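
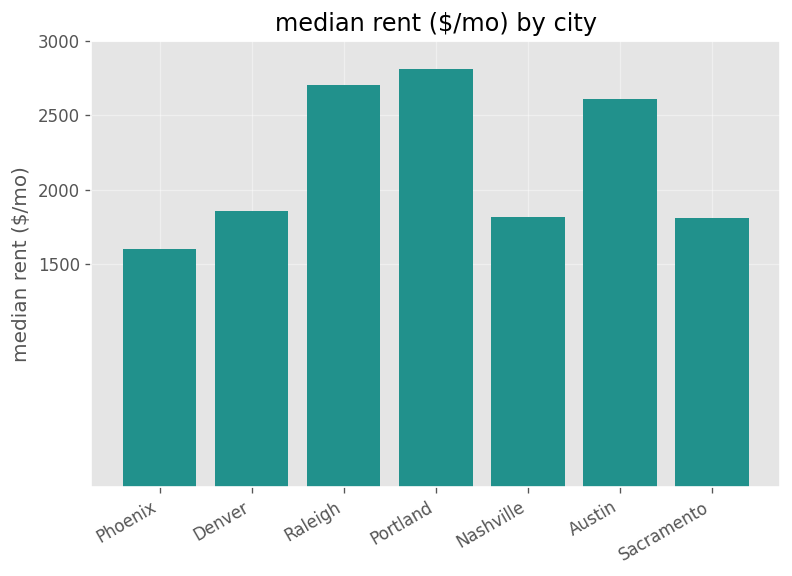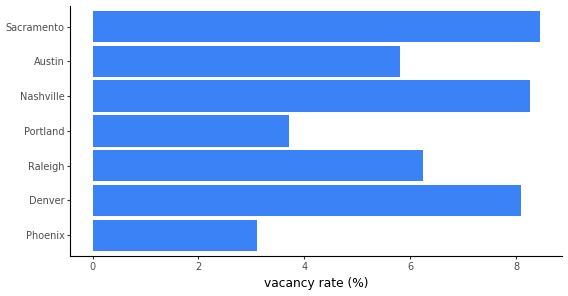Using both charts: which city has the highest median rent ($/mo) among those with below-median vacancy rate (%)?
Chart 2 median vacancy rate (%) ≈ 6; below-median cities: Phoenix, Portland, Austin. Among those, Portland has the highest median rent ($/mo) (≈ 3000).

Portland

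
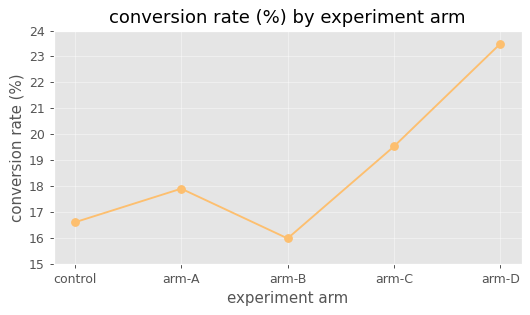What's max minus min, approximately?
≈ 7

Max arm-D ≈ 23, min arm-B ≈ 16; range ≈ 7.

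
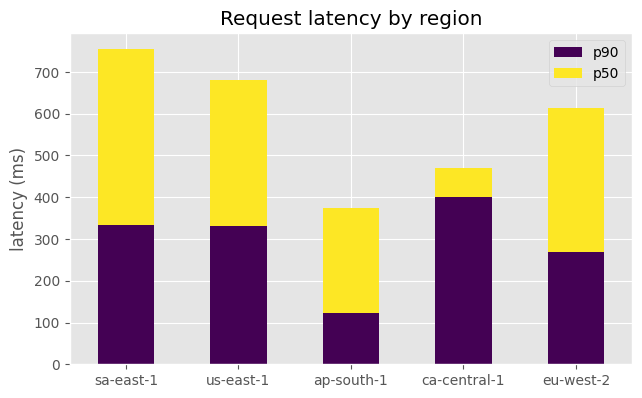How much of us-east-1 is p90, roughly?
p90 top ≈ 300, bottom ≈ 0; segment ≈ 300.

≈ 300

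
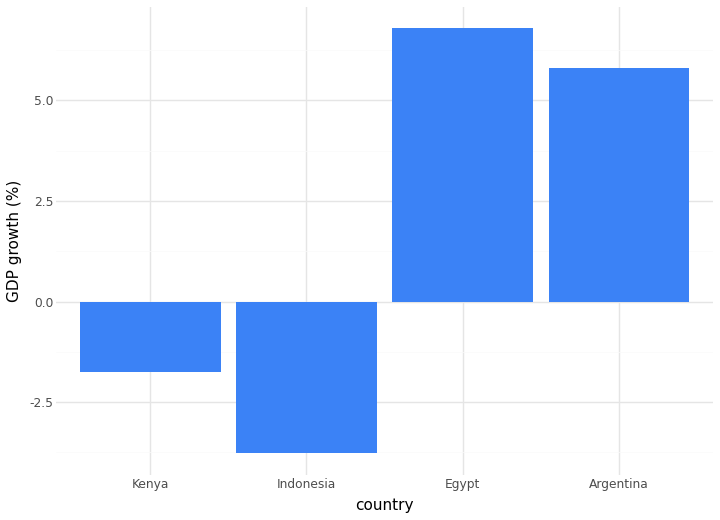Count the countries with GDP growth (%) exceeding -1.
2

Above -1: Egypt, Argentina.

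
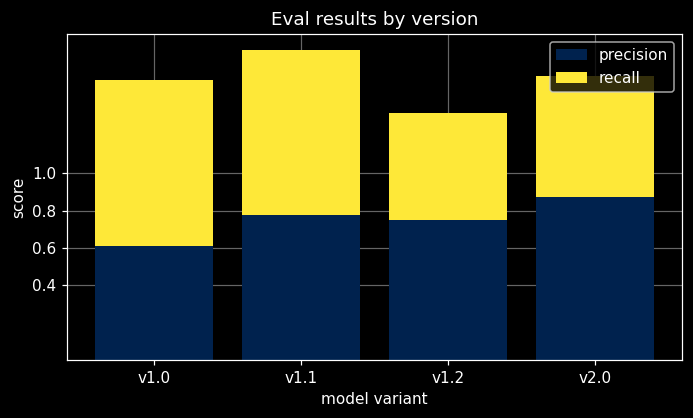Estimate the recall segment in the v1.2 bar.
≈ 0.6

recall top ≈ 1.4, bottom ≈ 0.8; segment ≈ 0.6.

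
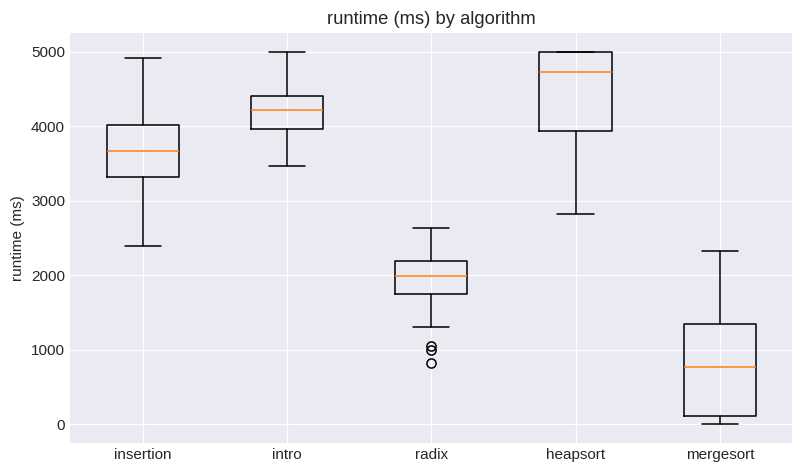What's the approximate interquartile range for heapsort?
≈ 1000

Q3 ≈ 5000, Q1 ≈ 4000; IQR ≈ 1000.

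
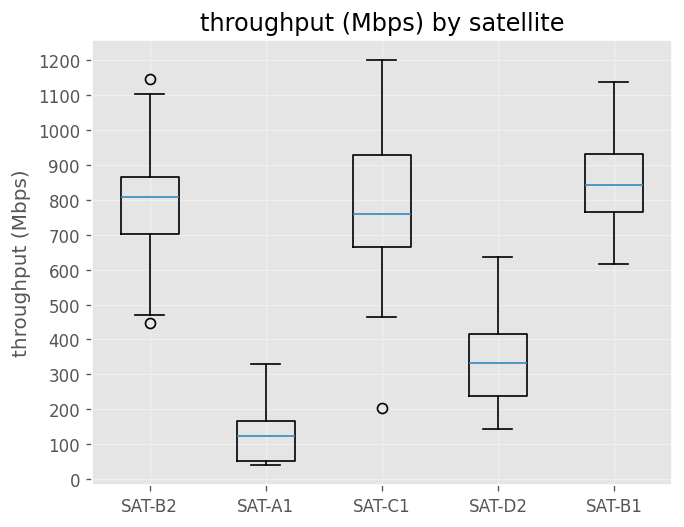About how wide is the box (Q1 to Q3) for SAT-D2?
≈ 200

Q3 ≈ 400, Q1 ≈ 200; IQR ≈ 200.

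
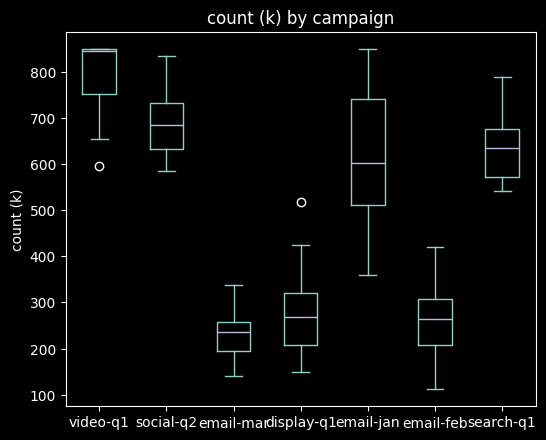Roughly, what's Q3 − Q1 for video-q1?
Q3 ≈ 850, Q1 ≈ 750; IQR ≈ 100.

≈ 100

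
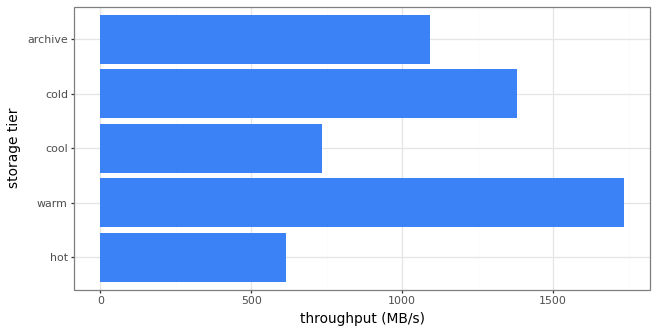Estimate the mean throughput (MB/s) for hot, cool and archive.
(600 + 800 + 1000) / 3 ≈ 800.

≈ 800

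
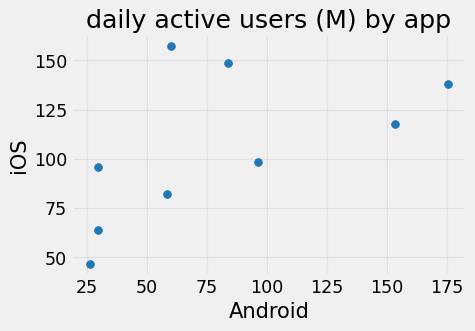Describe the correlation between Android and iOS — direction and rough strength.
positive, moderate

Points are positively correlated; moderate (|r| ≈ 0.6).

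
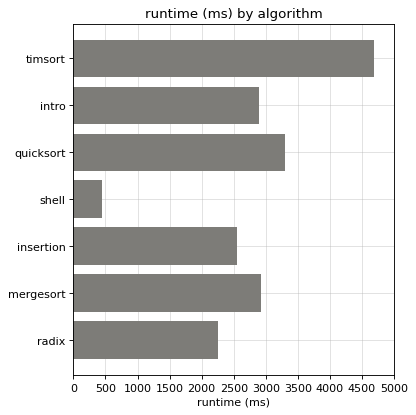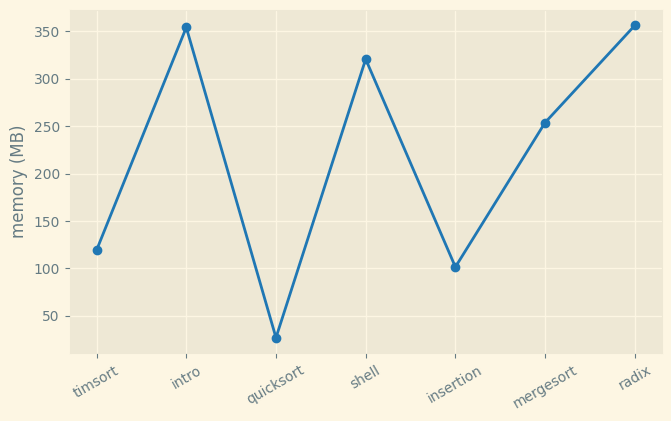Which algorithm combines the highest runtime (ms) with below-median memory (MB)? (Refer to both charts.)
timsort

Chart 2 median memory (MB) ≈ 250; below-median algorithms: timsort, quicksort, insertion. Among those, timsort has the highest runtime (ms) (≈ 4500).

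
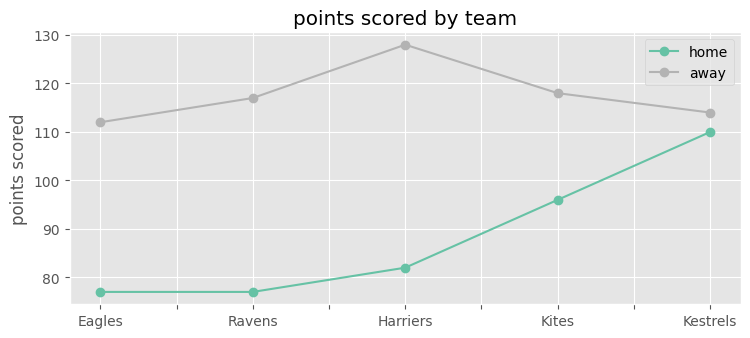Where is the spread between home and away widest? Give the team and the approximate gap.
Harriers: home ≈ 80, away ≈ 130 → gap ≈ 50. Next-largest (Ravens) is only ≈ 40.

Harriers, ≈ 50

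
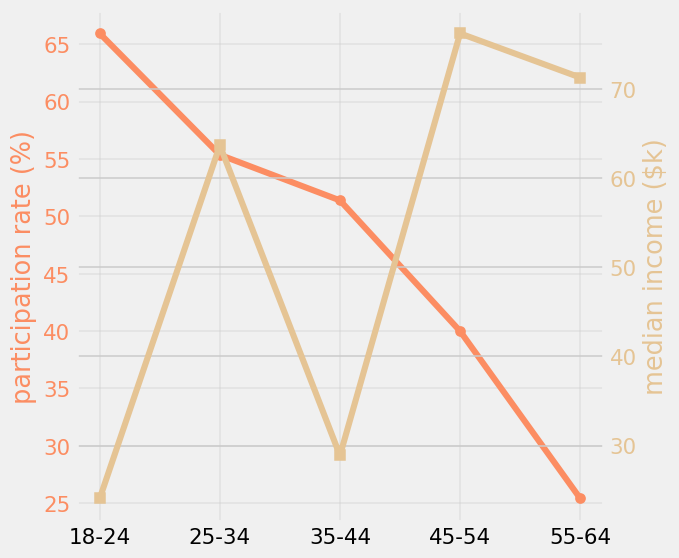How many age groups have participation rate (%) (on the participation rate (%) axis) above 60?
Above 60: 18-24.

1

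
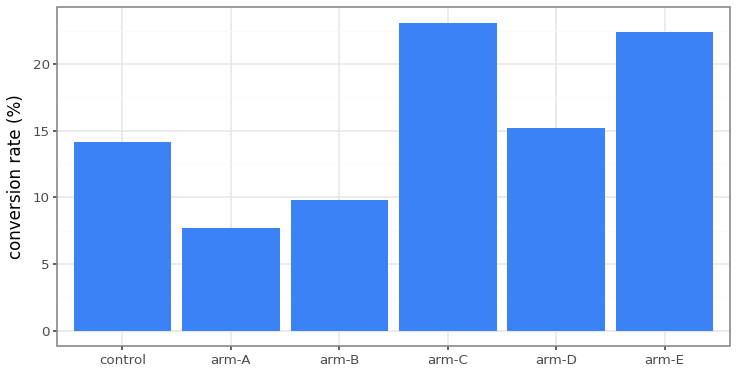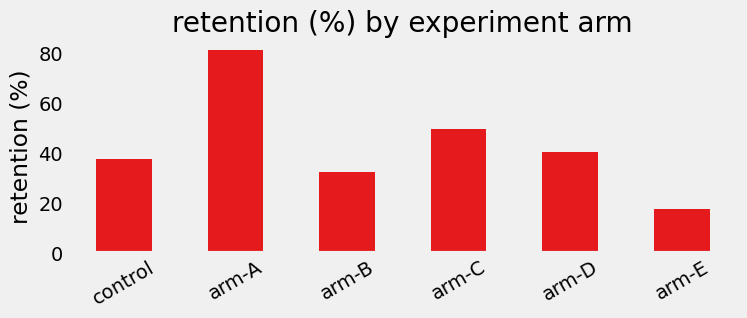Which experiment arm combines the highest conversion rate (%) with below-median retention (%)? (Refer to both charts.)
Chart 2 median retention (%) ≈ 40; below-median experiment arms: control, arm-B, arm-E. Among those, arm-E has the highest conversion rate (%) (≈ 20).

arm-E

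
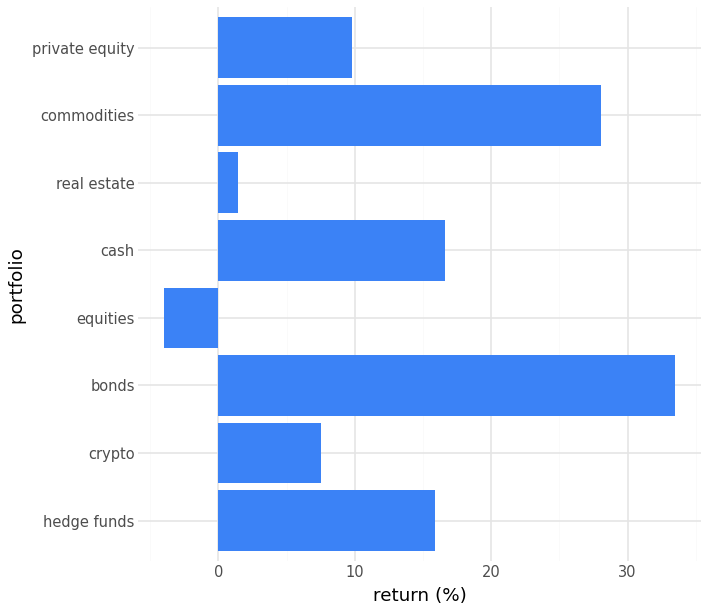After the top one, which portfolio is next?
commodities

Top 3: bonds ≈ 35, commodities ≈ 30, cash ≈ 15.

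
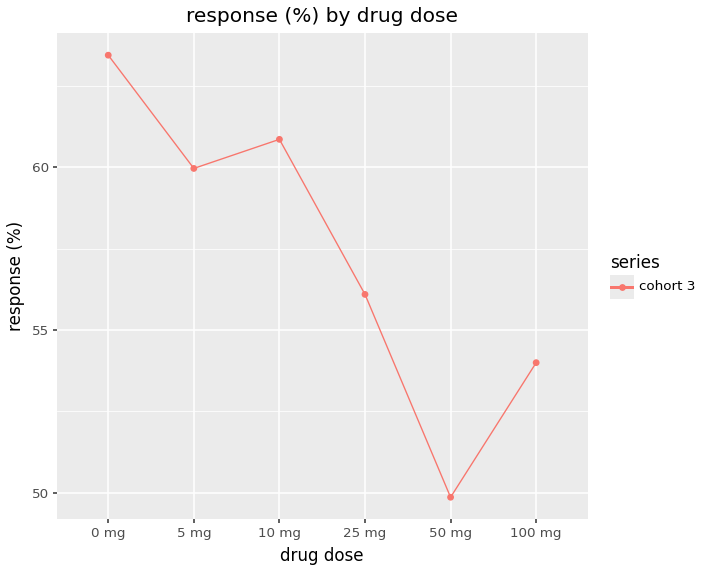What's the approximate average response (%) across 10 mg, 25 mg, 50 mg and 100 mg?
≈ 55

(60 + 56 + 50 + 54) / 4 ≈ 55.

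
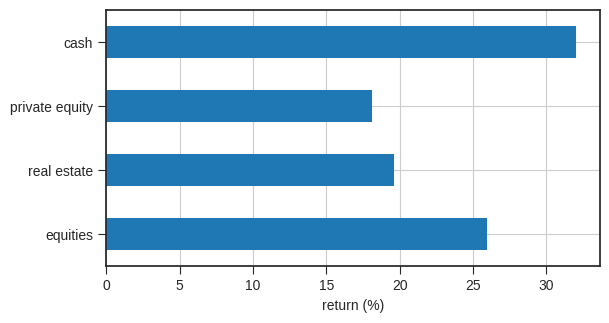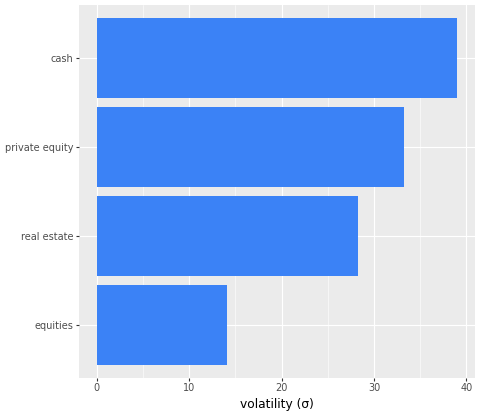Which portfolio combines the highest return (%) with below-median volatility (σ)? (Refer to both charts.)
equities

Chart 2 median volatility (σ) ≈ 30; below-median portfolios: equities, real estate. Among those, equities has the highest return (%) (≈ 25).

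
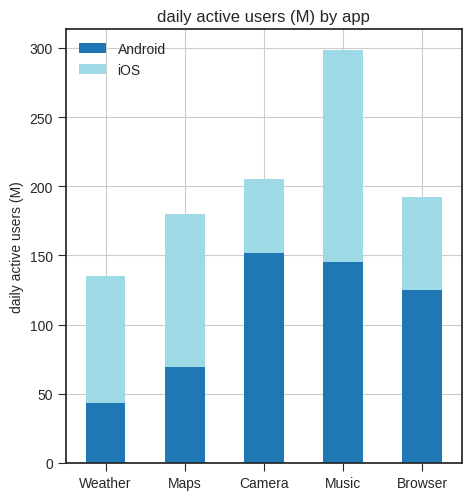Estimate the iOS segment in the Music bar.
iOS top ≈ 300, bottom ≈ 150; segment ≈ 150.

≈ 150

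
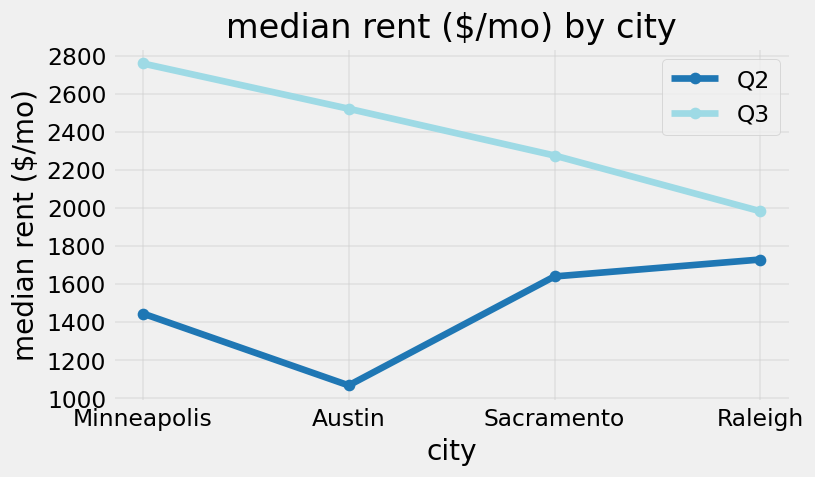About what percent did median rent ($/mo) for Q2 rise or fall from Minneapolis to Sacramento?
Minneapolis ≈ 1400, Sacramento ≈ 1600; (1600 − 1400) / 1400 ≈ +14.3%.

≈ +14.3%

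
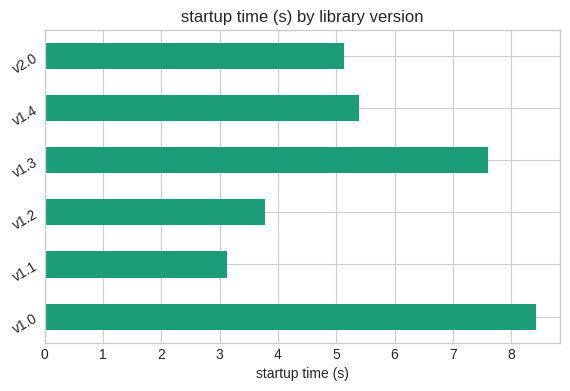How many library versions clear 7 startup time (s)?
Above 7: v1.0, v1.3.

2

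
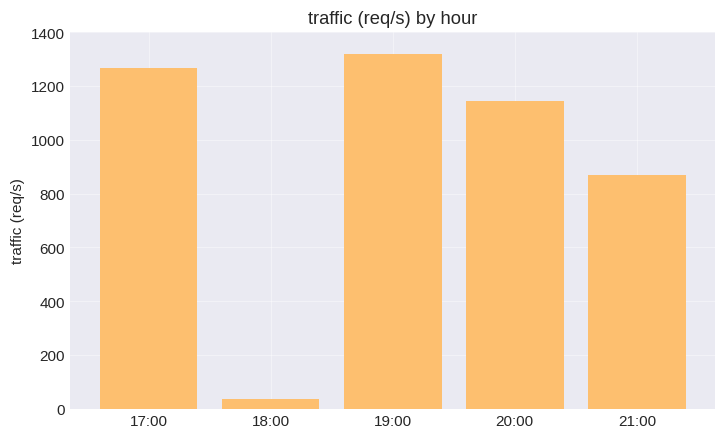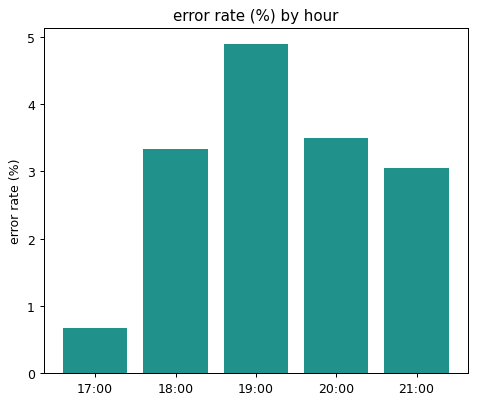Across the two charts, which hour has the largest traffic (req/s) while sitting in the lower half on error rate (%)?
Chart 2 median error rate (%) ≈ 3.5; below-median hours: 17:00, 21:00. Among those, 17:00 has the highest traffic (req/s) (≈ 1200).

17:00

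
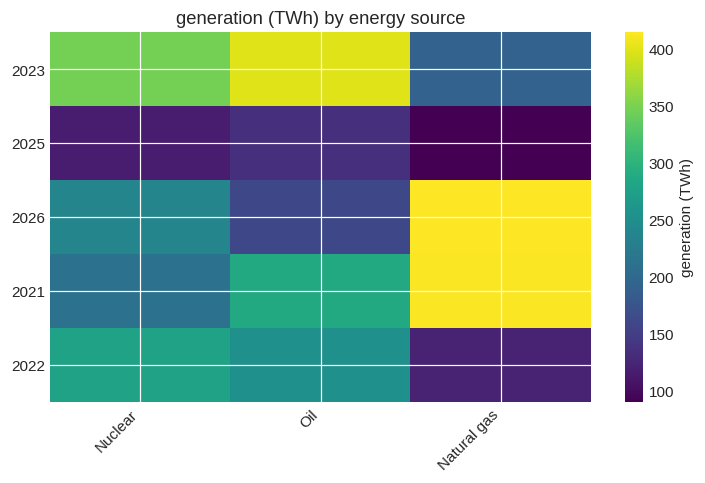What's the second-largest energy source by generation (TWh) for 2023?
Nuclear

Top 3 for 2023: Oil ≈ 400, Nuclear ≈ 350, Natural gas ≈ 200.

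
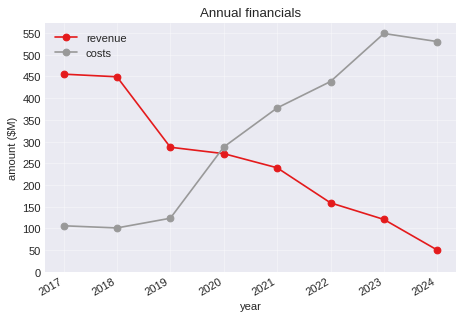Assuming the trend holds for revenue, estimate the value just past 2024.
Last three: 150, 100, 50 → slope ≈ -50/step → next ≈ 0.

≈ 0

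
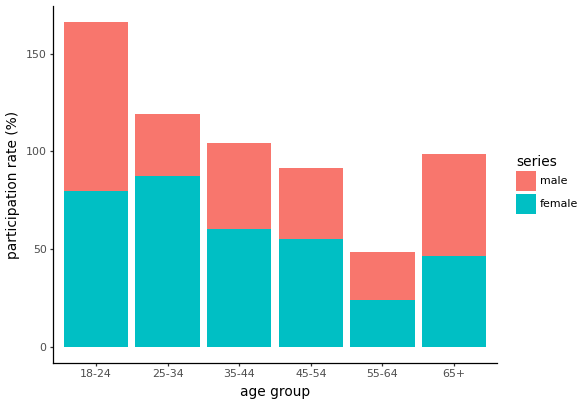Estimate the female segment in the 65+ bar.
≈ 40

female top ≈ 40, bottom ≈ 0; segment ≈ 40.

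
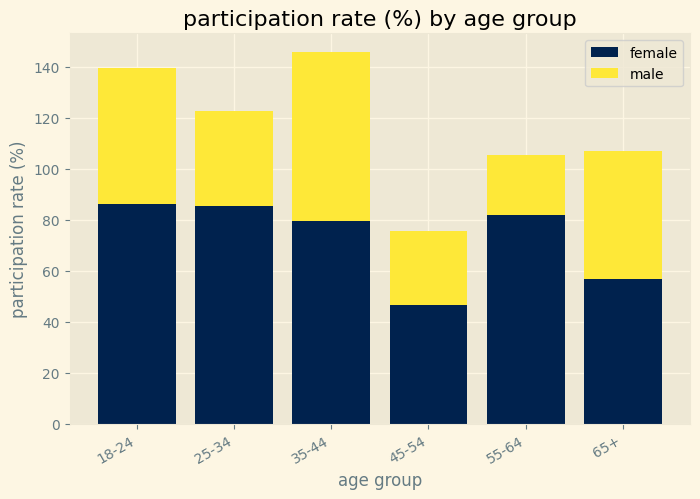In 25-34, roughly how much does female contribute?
female top ≈ 80, bottom ≈ 0; segment ≈ 80.

≈ 80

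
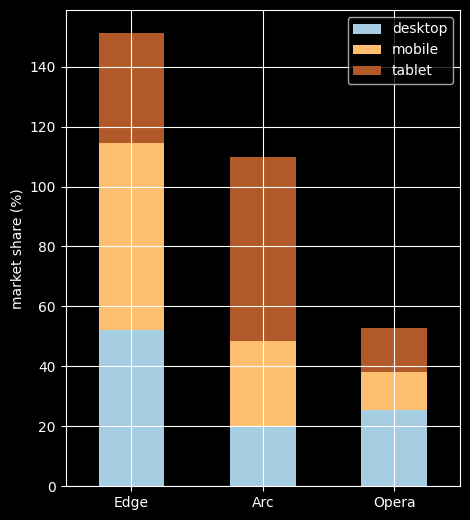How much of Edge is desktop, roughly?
desktop top ≈ 60, bottom ≈ 0; segment ≈ 60.

≈ 60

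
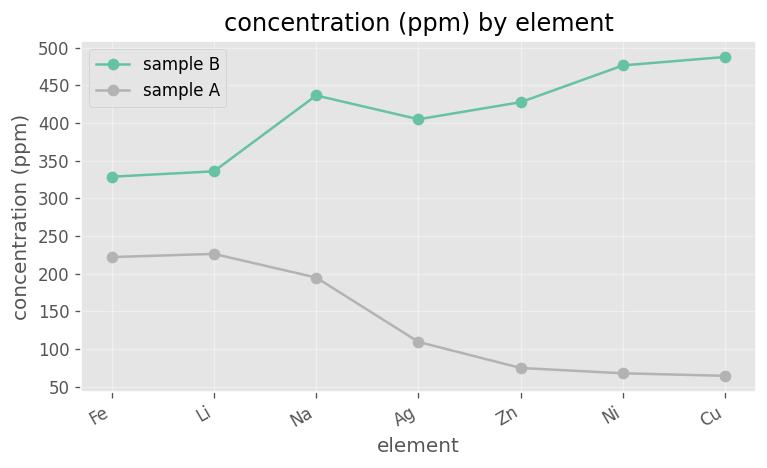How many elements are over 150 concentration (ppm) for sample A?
Above 150: Fe, Li, Na.

3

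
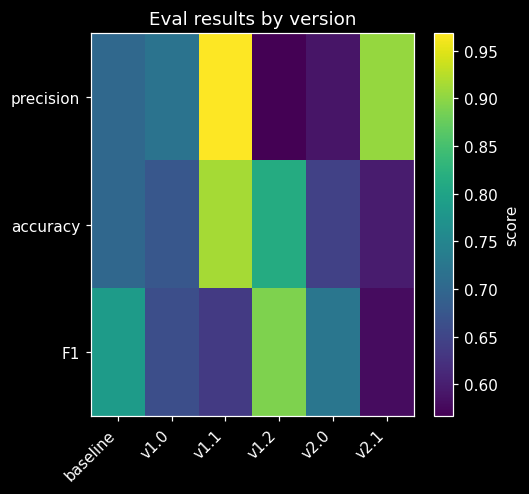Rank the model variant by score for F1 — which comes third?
Top 4 for F1: v1.2 ≈ 0.90, baseline ≈ 0.80, v2.0 ≈ 0.70, v1.0 ≈ 0.65.

v2.0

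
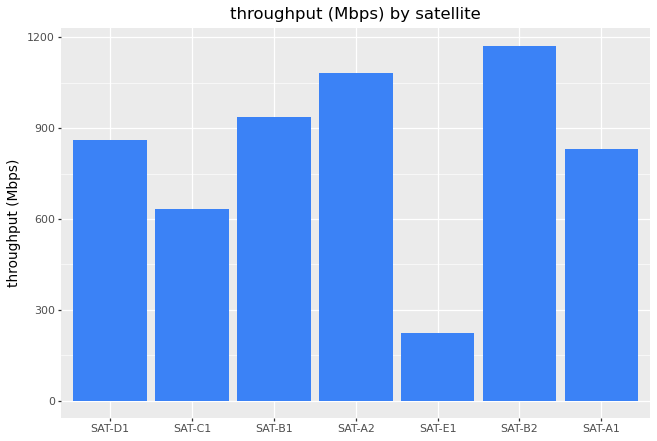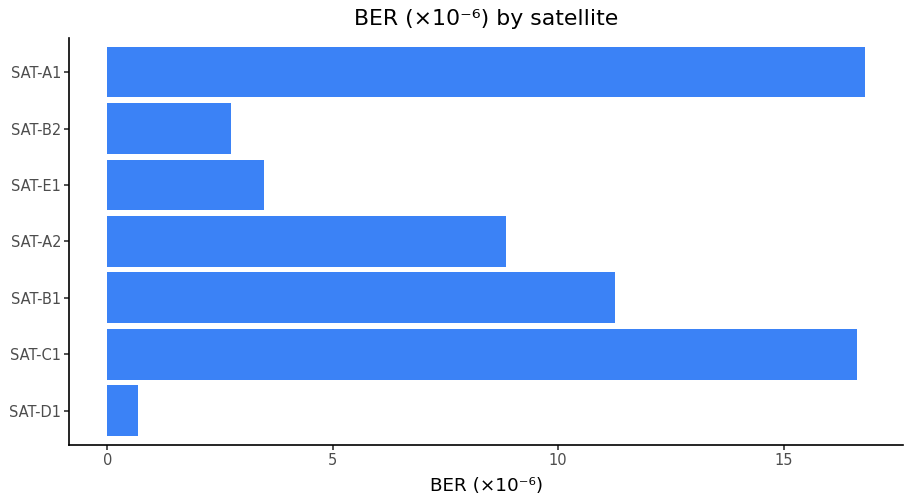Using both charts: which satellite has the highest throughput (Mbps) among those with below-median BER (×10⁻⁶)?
Chart 2 median BER (×10⁻⁶) ≈ 8; below-median satellites: SAT-D1, SAT-E1, SAT-B2. Among those, SAT-B2 has the highest throughput (Mbps) (≈ 1200).

SAT-B2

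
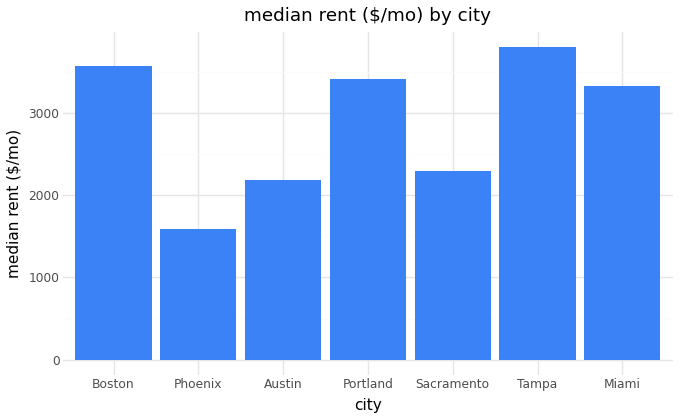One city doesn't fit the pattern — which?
Phoenix ≈ 1500; the rest sit between ≈ 2000 and ≈ 4000.

Phoenix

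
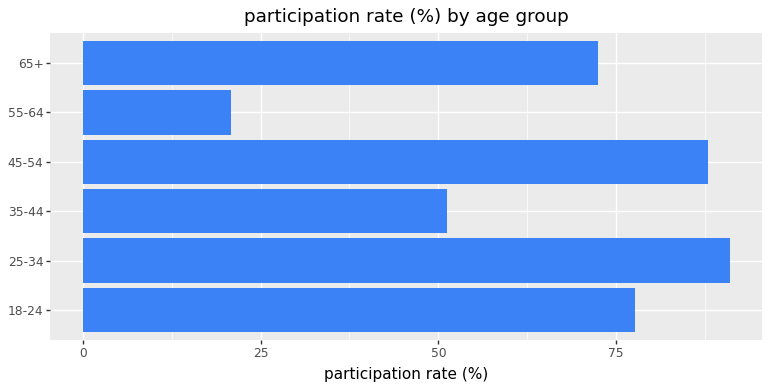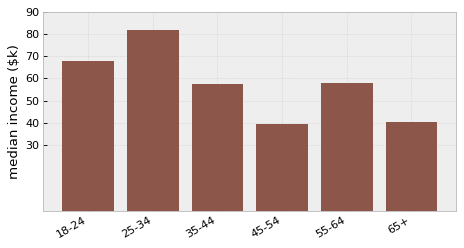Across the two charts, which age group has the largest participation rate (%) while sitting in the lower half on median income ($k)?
Chart 2 median median income ($k) ≈ 60; below-median age groups: 35-44, 45-54, 65+. Among those, 45-54 has the highest participation rate (%) (≈ 90).

45-54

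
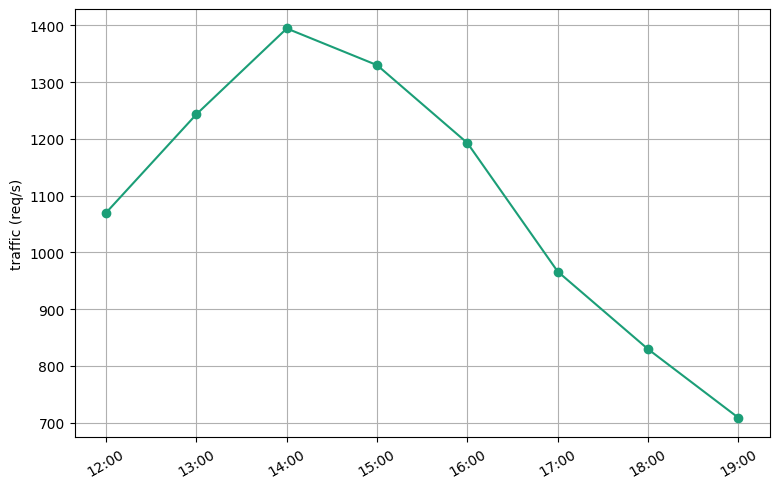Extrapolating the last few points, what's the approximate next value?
≈ 550

Last three: 1000, 800, 700 → slope ≈ -150/step → next ≈ 550.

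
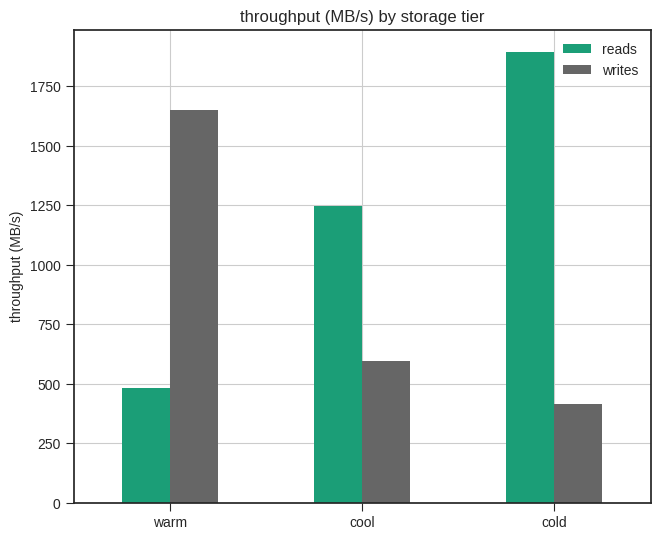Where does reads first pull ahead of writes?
cool

warm: reads ≈ 400 vs writes ≈ 1600 (not yet); cool: reads ≈ 1200 vs writes ≈ 600 (first crossover).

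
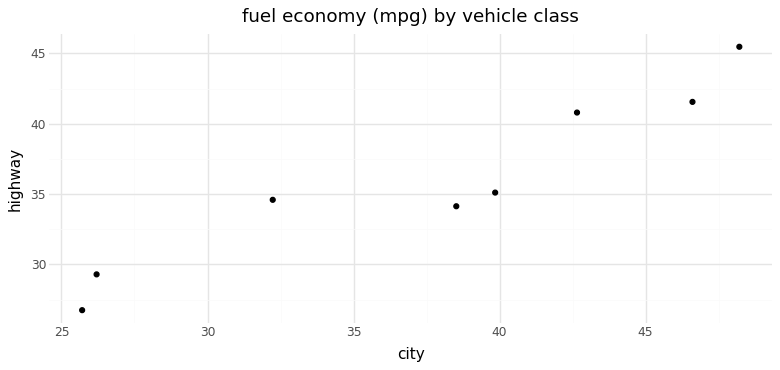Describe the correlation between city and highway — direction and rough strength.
Points are positively correlated; strong (|r| ≈ 1.0).

positive, strong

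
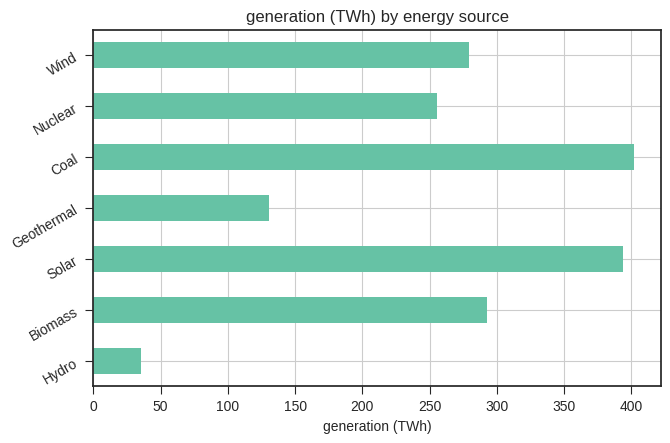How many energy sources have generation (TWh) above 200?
5

Above 200: Biomass, Solar, Coal, Nuclear, Wind.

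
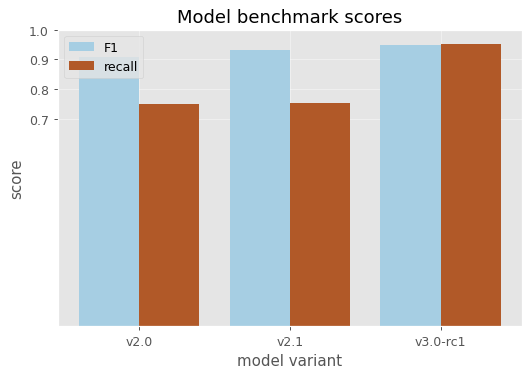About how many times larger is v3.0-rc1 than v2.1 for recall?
v3.0-rc1 ≈ 1.0, v2.1 ≈ 0.8; 1.0/0.8 ≈ 1.25.

≈ 1.25×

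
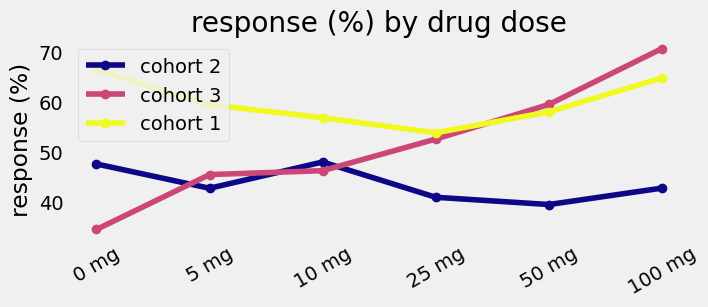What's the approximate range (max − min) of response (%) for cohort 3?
Max 100 mg ≈ 70, min 0 mg ≈ 35; range ≈ 35.

≈ 35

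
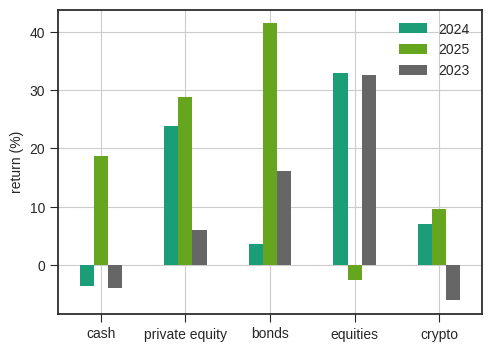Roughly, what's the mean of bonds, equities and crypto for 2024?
≈ 15

(5 + 35 + 5) / 3 ≈ 15.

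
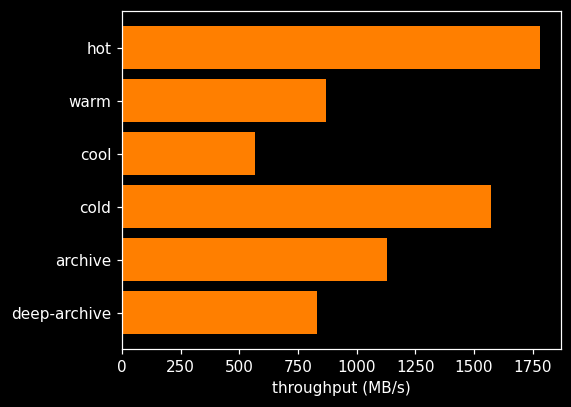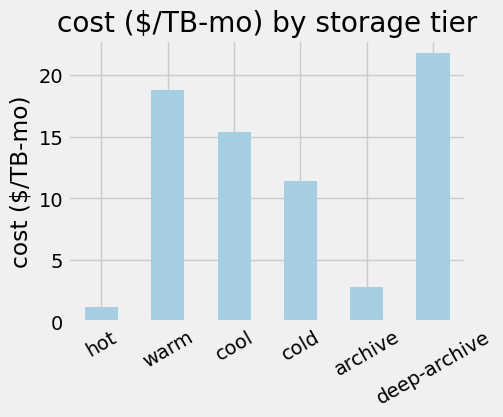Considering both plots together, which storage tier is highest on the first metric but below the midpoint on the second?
Chart 2 median cost ($/TB-mo) ≈ 14; below-median storage tiers: hot, cold, archive. Among those, hot has the highest throughput (MB/s) (≈ 1800).

hot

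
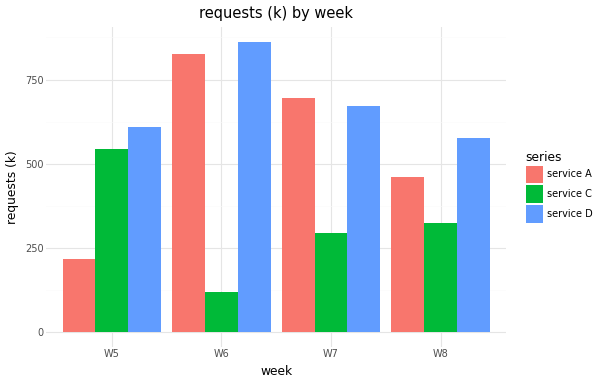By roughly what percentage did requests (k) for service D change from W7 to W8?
W7 ≈ 700, W8 ≈ 600; (600 − 700) / 700 ≈ -14.3%.

≈ -14.3%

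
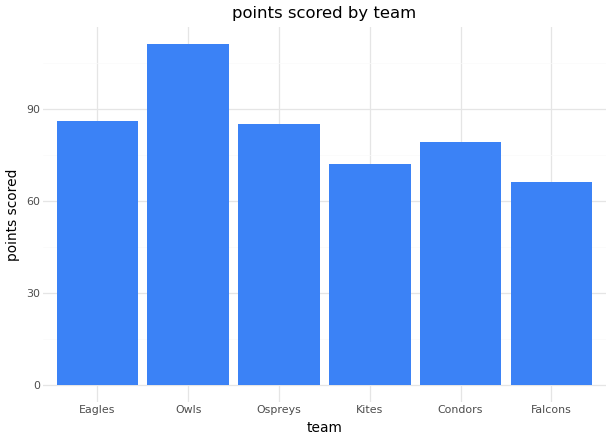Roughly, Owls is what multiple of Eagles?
≈ 1.22×

Owls ≈ 110, Eagles ≈ 90; 110/90 ≈ 1.22.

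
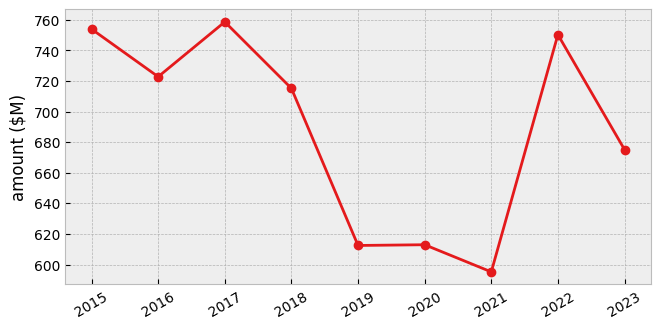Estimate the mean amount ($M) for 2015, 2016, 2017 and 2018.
≈ 740

(760 + 720 + 760 + 720) / 4 ≈ 740.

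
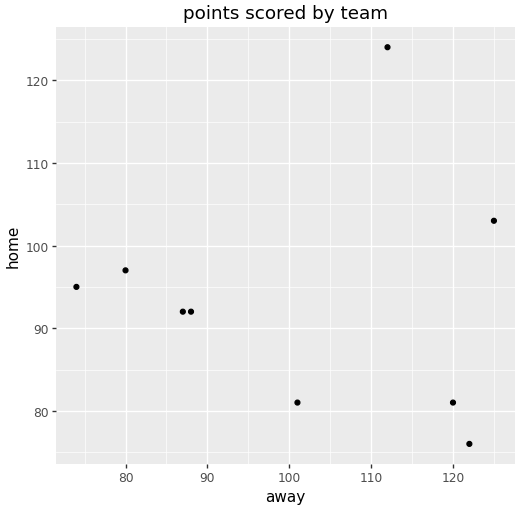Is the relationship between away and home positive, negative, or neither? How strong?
no clear correlation

Points are roughly uncorrelated; weak (|r| ≈ 0.1).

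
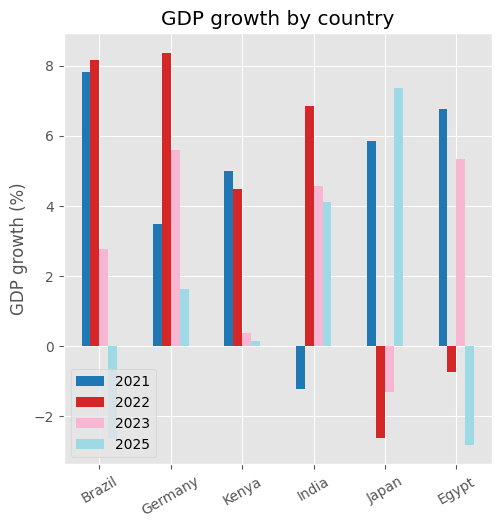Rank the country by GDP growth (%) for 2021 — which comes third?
Top 4 for 2021: Brazil ≈ 8, Egypt ≈ 7, Japan ≈ 6, Kenya ≈ 5.

Japan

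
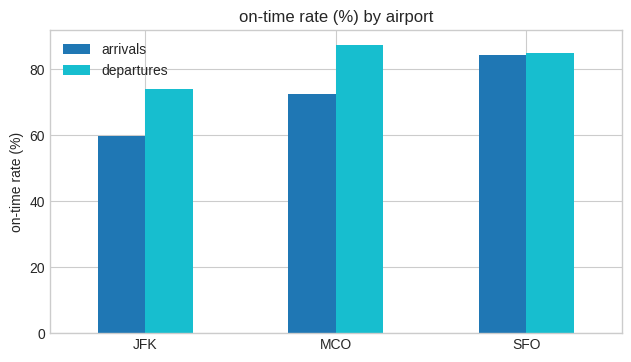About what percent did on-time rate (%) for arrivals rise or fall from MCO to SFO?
≈ +14.3%

MCO ≈ 70, SFO ≈ 80; (80 − 70) / 70 ≈ +14.3%.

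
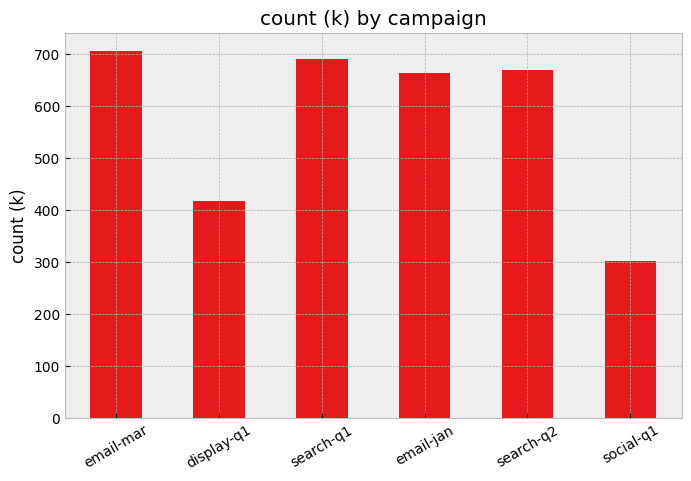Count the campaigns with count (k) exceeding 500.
4

Above 500: email-mar, search-q1, email-jan, search-q2.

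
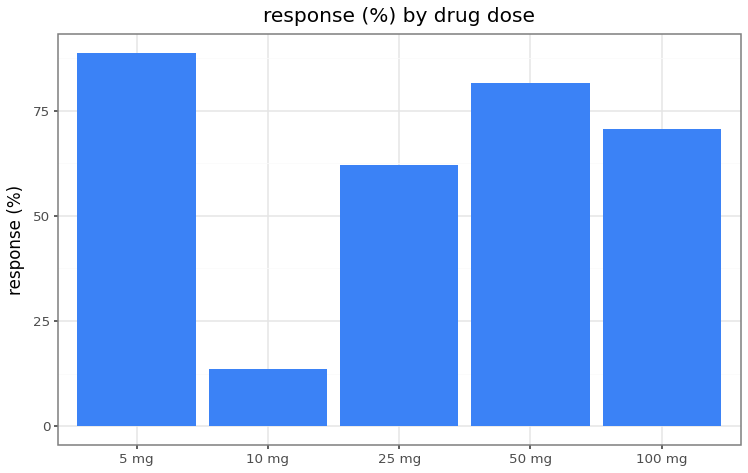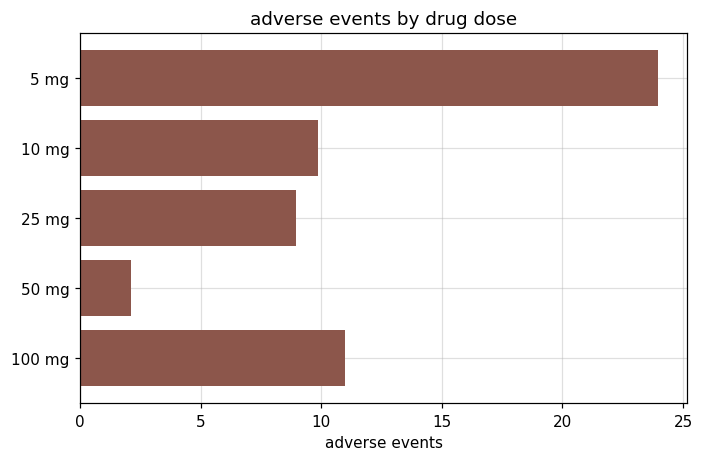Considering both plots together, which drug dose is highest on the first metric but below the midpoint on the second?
50 mg

Chart 2 median adverse events ≈ 10; below-median drug doses: 25 mg, 50 mg. Among those, 50 mg has the highest response (%) (≈ 80).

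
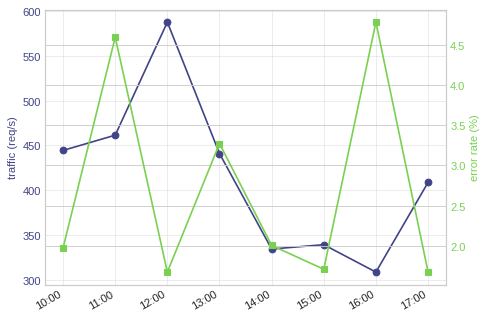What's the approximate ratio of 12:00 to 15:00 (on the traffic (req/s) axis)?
12:00 ≈ 600, 15:00 ≈ 350; 600/350 ≈ 1.71.

≈ 1.71×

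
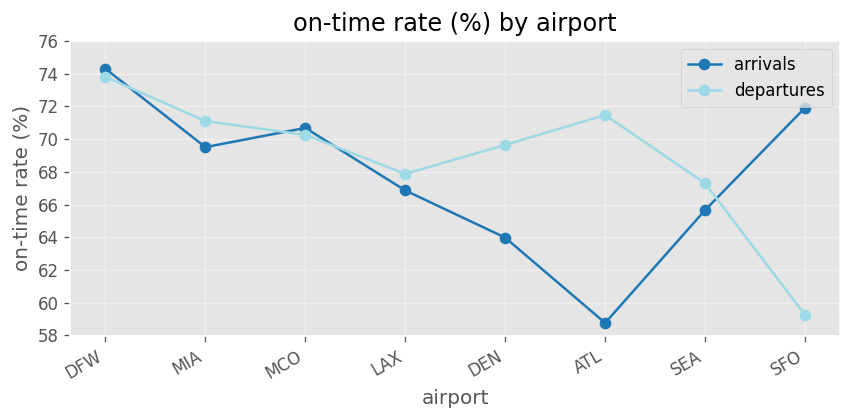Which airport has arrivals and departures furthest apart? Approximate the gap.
ATL, ≈ 14 %

ATL: arrivals ≈ 58, departures ≈ 72 → gap ≈ 14. Next-largest (SFO) is only ≈ 12.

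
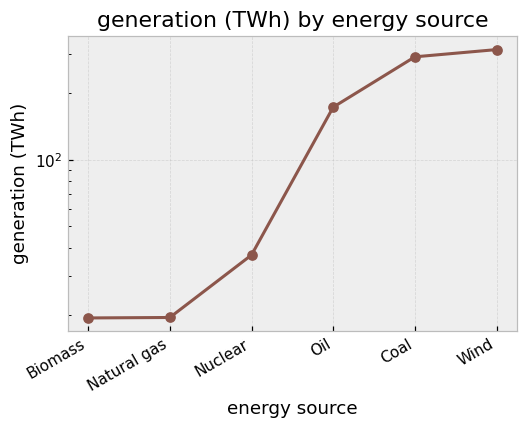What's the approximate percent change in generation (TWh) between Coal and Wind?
≈ +8.3%

Coal ≈ 300, Wind ≈ 325; (325 − 300) / 300 ≈ +8.3%.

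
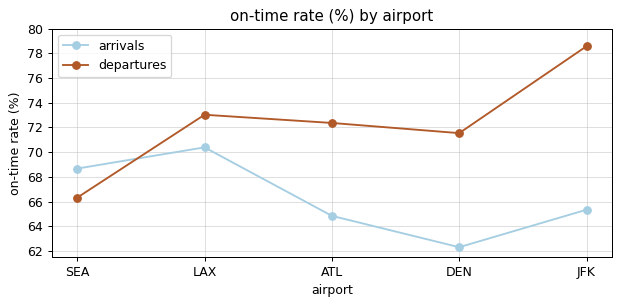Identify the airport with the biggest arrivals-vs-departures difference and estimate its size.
JFK, ≈ 12 %

JFK: arrivals ≈ 66, departures ≈ 78 → gap ≈ 12. Next-largest (DEN) is only ≈ 10.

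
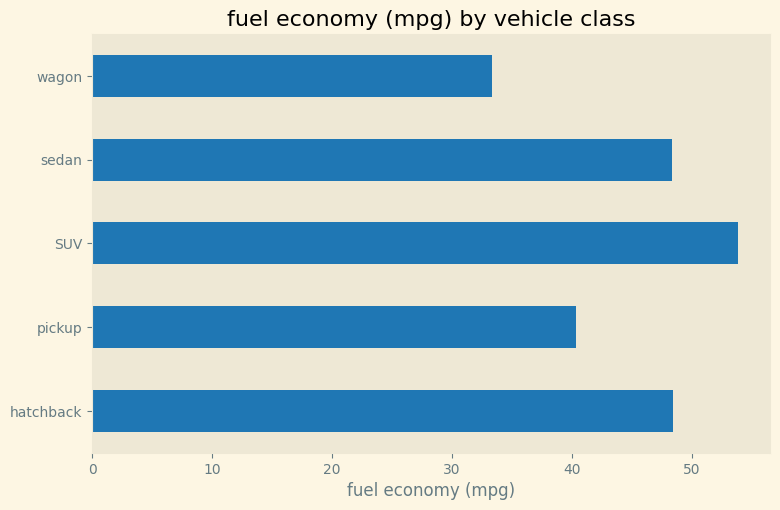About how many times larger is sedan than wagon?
sedan ≈ 50, wagon ≈ 35; 50/35 ≈ 1.43.

≈ 1.43×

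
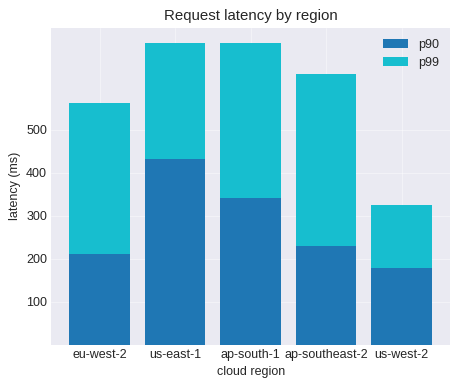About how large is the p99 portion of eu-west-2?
p99 top ≈ 600, bottom ≈ 200; segment ≈ 400.

≈ 400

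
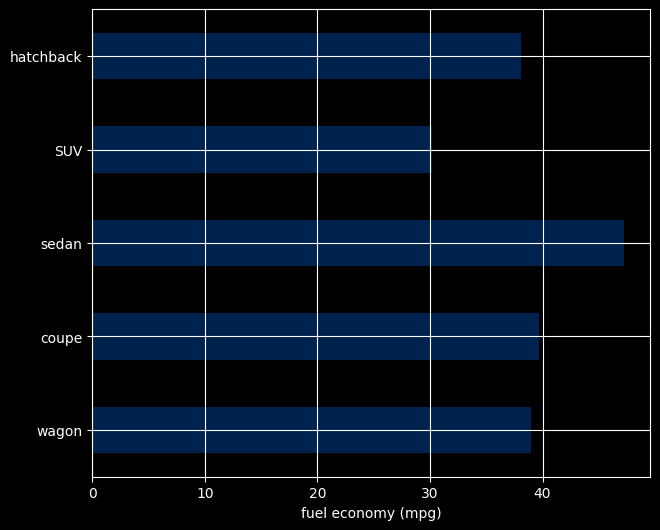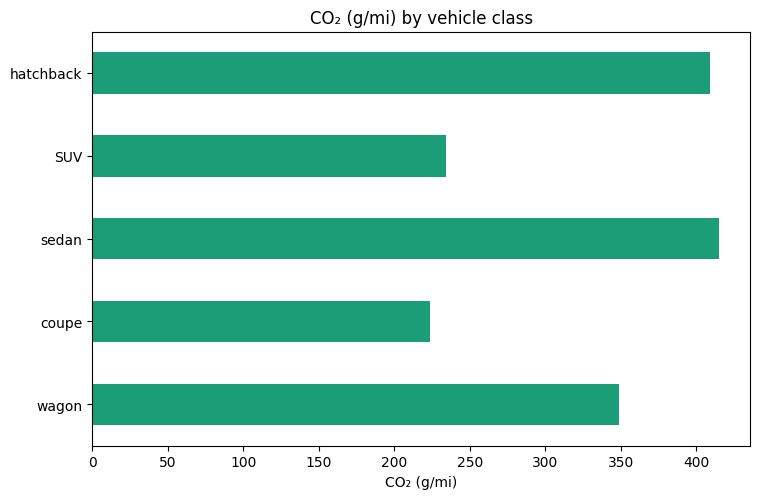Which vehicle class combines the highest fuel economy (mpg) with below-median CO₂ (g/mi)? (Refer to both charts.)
Chart 2 median CO₂ (g/mi) ≈ 350; below-median vehicle classes: coupe, SUV. Among those, coupe has the highest fuel economy (mpg) (≈ 40).

coupe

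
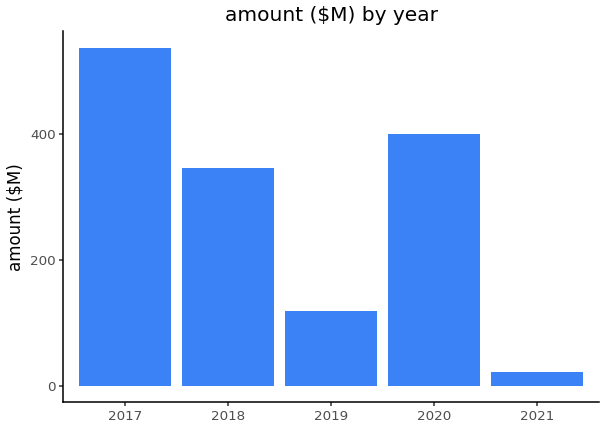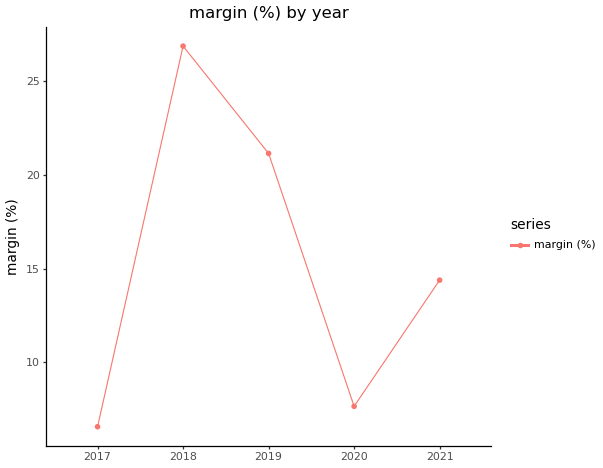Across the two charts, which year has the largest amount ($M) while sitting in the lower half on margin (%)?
2017

Chart 2 median margin (%) ≈ 15; below-median years: 2017, 2020. Among those, 2017 has the highest amount ($M) (≈ 550).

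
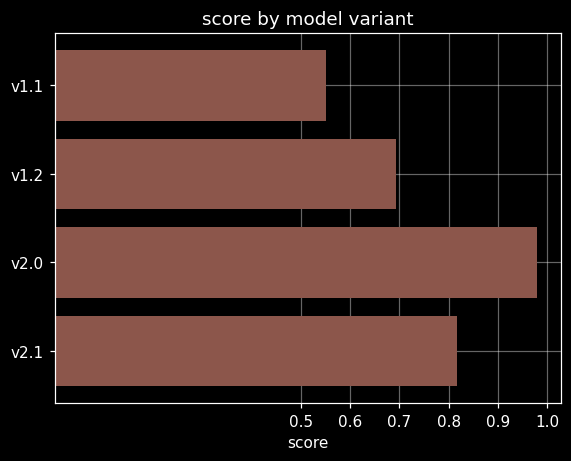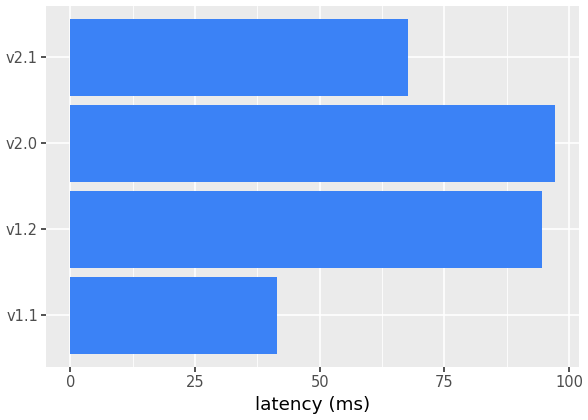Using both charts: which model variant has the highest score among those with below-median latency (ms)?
v2.1

Chart 2 median latency (ms) ≈ 80; below-median model variants: v1.1, v2.1. Among those, v2.1 has the highest score (≈ 0.8).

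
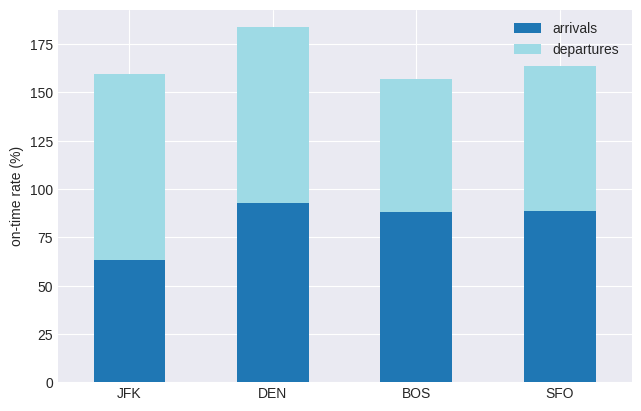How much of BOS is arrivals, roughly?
arrivals top ≈ 80, bottom ≈ 0; segment ≈ 80.

≈ 80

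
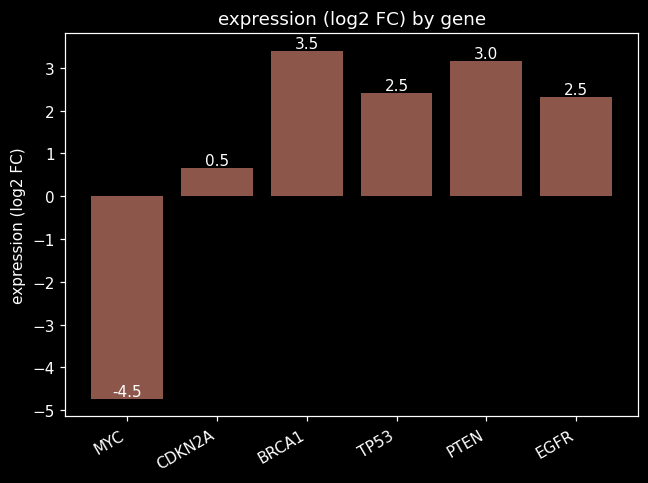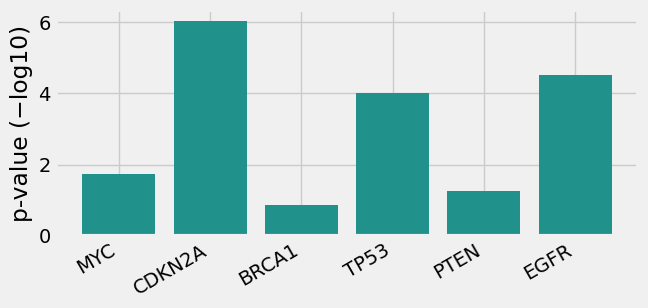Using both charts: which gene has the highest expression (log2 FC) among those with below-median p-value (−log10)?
BRCA1

Chart 2 median p-value (−log10) ≈ 3; below-median genes: MYC, BRCA1, PTEN. Among those, BRCA1 has the highest expression (log2 FC) (≈ 3.5).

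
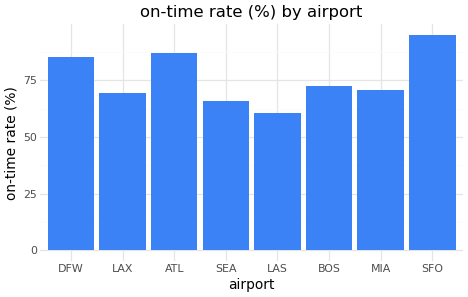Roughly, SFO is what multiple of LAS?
≈ 1.67×

SFO ≈ 100, LAS ≈ 60; 100/60 ≈ 1.67.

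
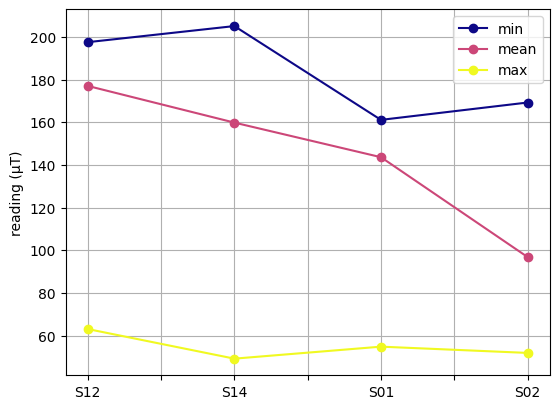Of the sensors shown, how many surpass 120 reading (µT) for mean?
Above 120: S12, S14, S01.

3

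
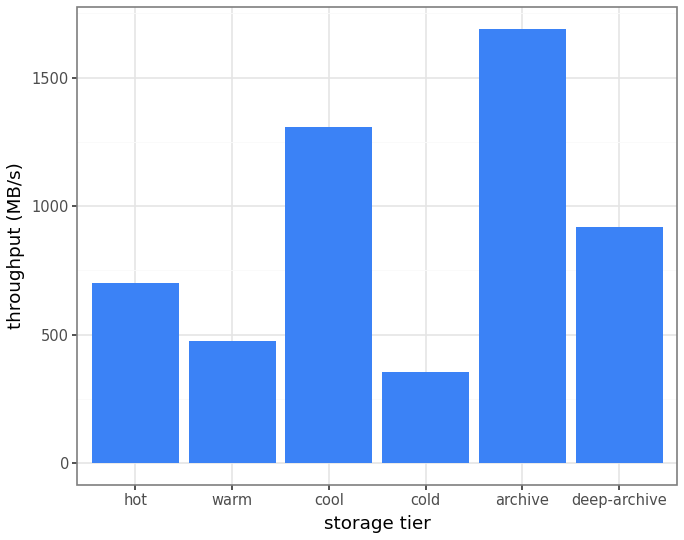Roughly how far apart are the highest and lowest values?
Max archive ≈ 1600, min cold ≈ 400; range ≈ 1200.

≈ 1200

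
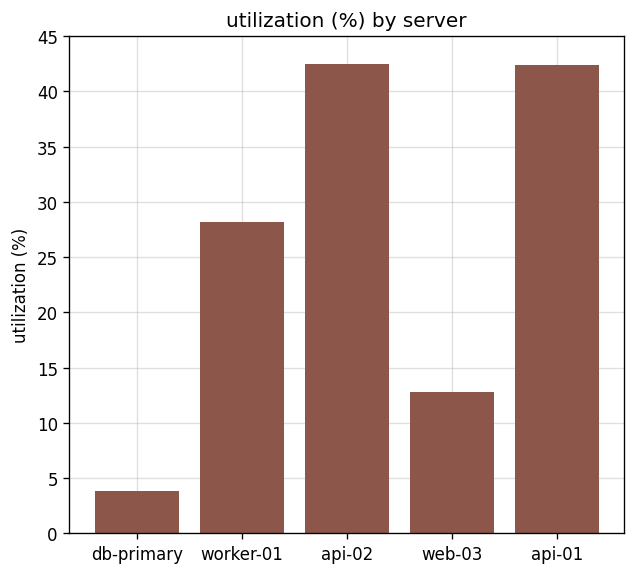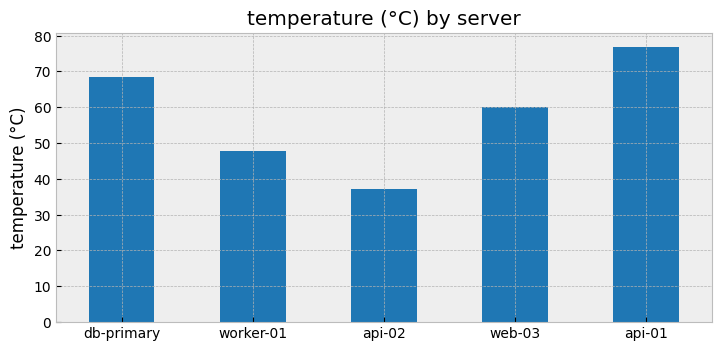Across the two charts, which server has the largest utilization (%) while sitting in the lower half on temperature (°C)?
Chart 2 median temperature (°C) ≈ 60; below-median servers: worker-01, api-02. Among those, api-02 has the highest utilization (%) (≈ 45).

api-02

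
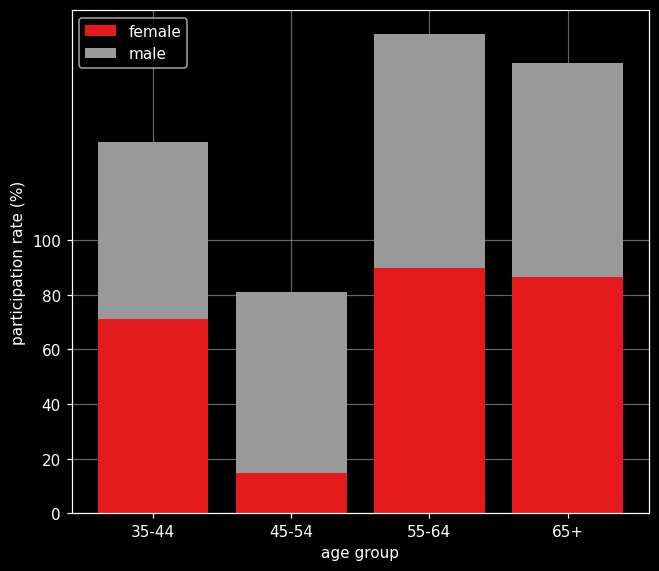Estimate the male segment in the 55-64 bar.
≈ 100

male top ≈ 180, bottom ≈ 80; segment ≈ 100.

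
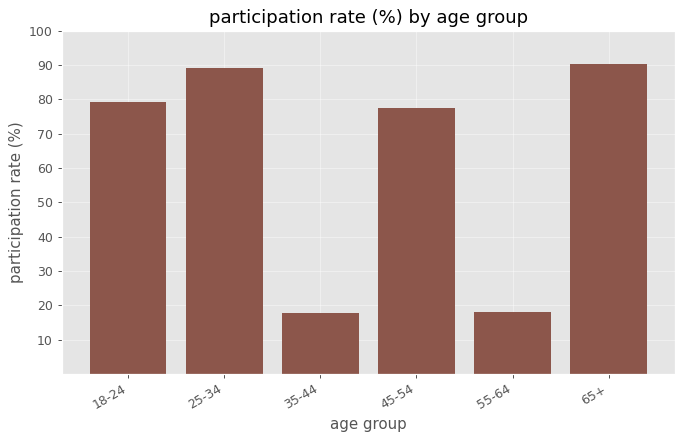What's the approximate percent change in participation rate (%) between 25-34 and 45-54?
≈ -11.1%

25-34 ≈ 90, 45-54 ≈ 80; (80 − 90) / 90 ≈ -11.1%.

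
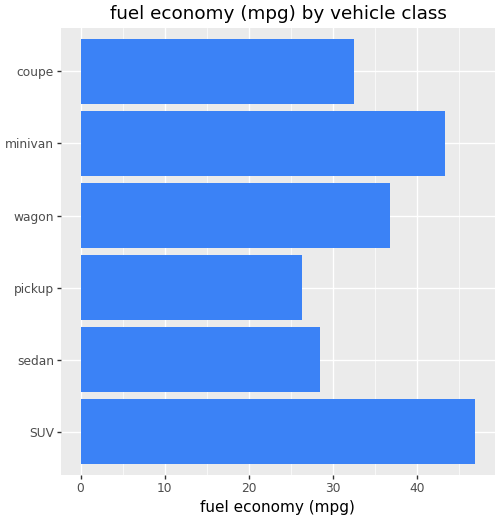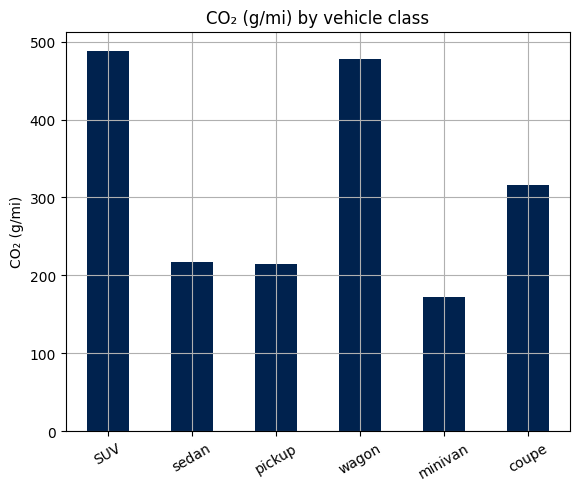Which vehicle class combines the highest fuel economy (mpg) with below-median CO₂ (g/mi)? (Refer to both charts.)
minivan

Chart 2 median CO₂ (g/mi) ≈ 250; below-median vehicle classes: sedan, pickup, minivan. Among those, minivan has the highest fuel economy (mpg) (≈ 45).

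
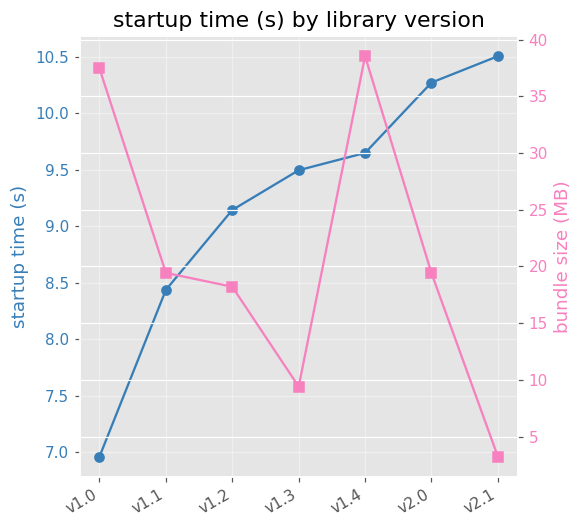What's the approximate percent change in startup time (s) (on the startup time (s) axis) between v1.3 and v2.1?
v1.3 ≈ 9.5, v2.1 ≈ 10.5; (10.5 − 9.5) / 9.5 ≈ +10.5%.

≈ +10.5%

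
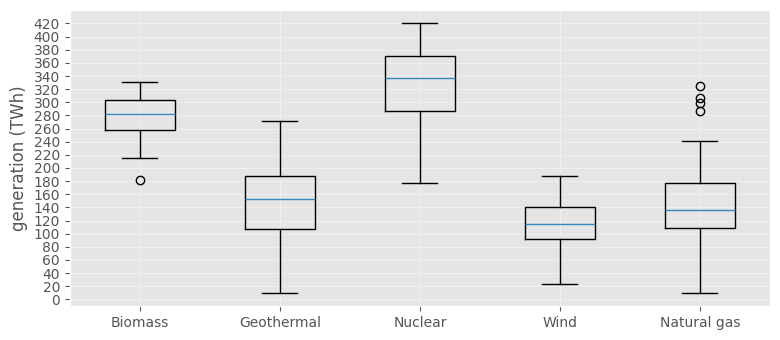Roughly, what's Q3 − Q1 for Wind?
≈ 40

Q3 ≈ 140, Q1 ≈ 100; IQR ≈ 40.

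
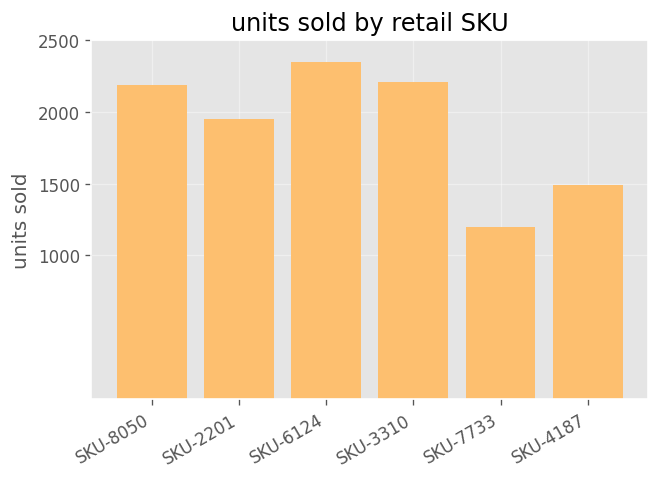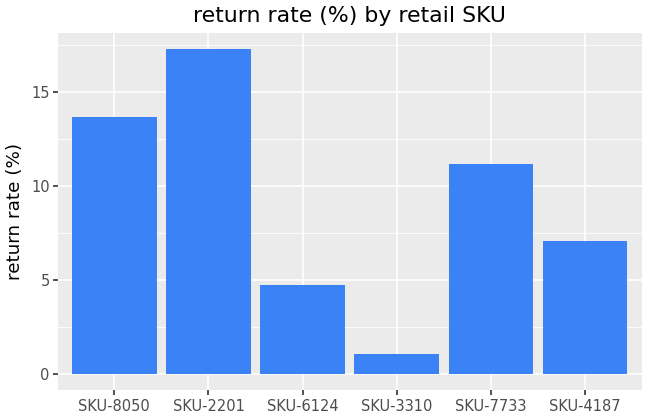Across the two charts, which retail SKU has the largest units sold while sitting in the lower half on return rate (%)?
SKU-6124

Chart 2 median return rate (%) ≈ 10; below-median retail SKUs: SKU-6124, SKU-3310, SKU-4187. Among those, SKU-6124 has the highest units sold (≈ 2500).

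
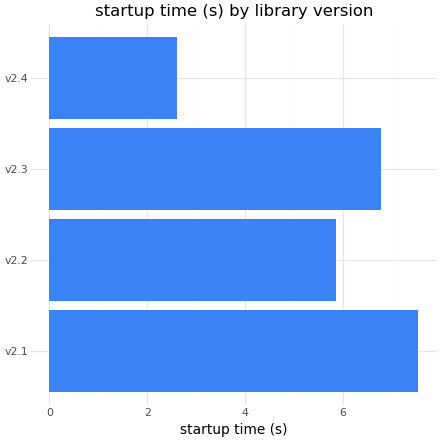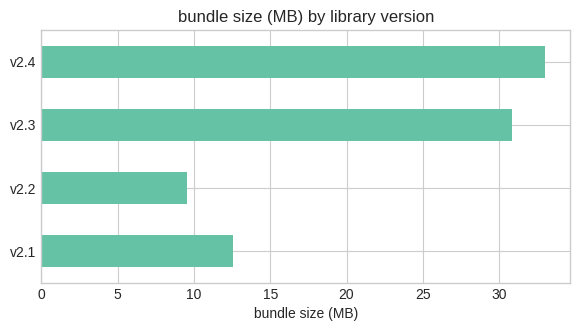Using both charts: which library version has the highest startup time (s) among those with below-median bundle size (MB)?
v2.1

Chart 2 median bundle size (MB) ≈ 20; below-median library versions: v2.1, v2.2. Among those, v2.1 has the highest startup time (s) (≈ 8).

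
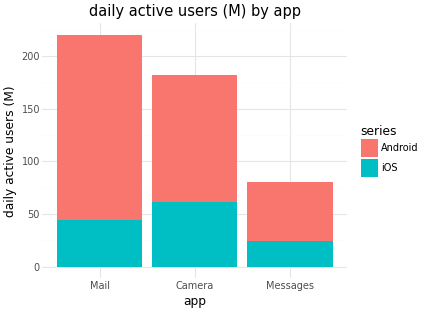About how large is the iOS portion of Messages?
iOS top ≈ 20, bottom ≈ 0; segment ≈ 20.

≈ 20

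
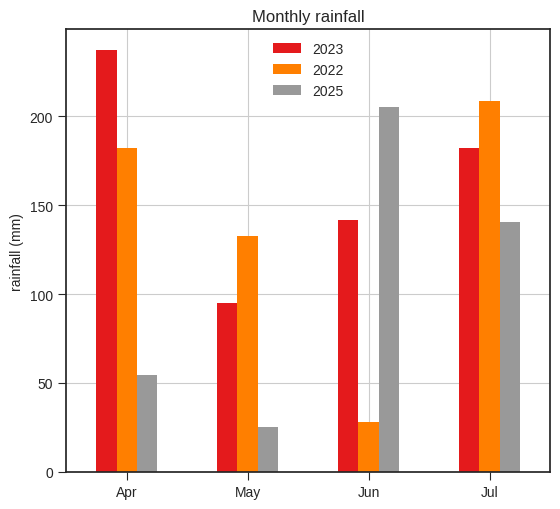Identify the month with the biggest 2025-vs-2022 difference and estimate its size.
Jun: 2025 ≈ 200, 2022 ≈ 20 → gap ≈ 180. Next-largest (Apr) is only ≈ 120.

Jun, ≈ 180 mm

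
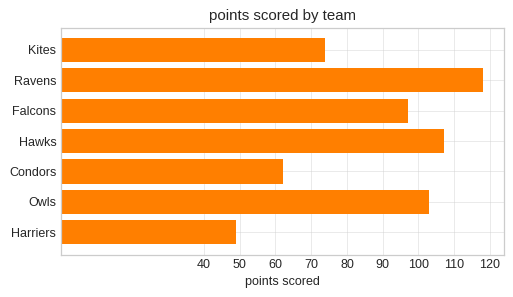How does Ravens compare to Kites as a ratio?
≈ 1.71×

Ravens ≈ 120, Kites ≈ 70; 120/70 ≈ 1.71.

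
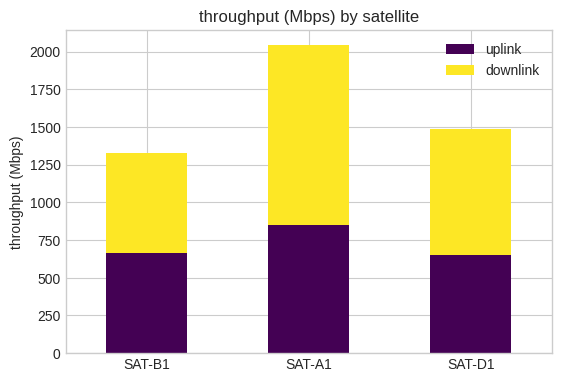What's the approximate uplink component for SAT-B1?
≈ 600

uplink top ≈ 600, bottom ≈ 0; segment ≈ 600.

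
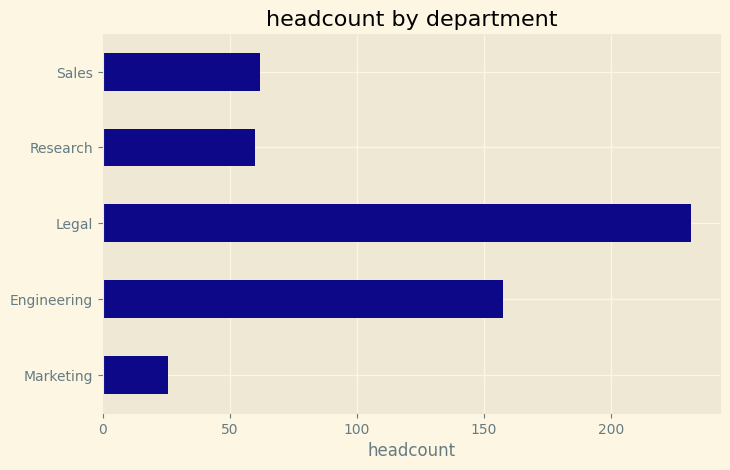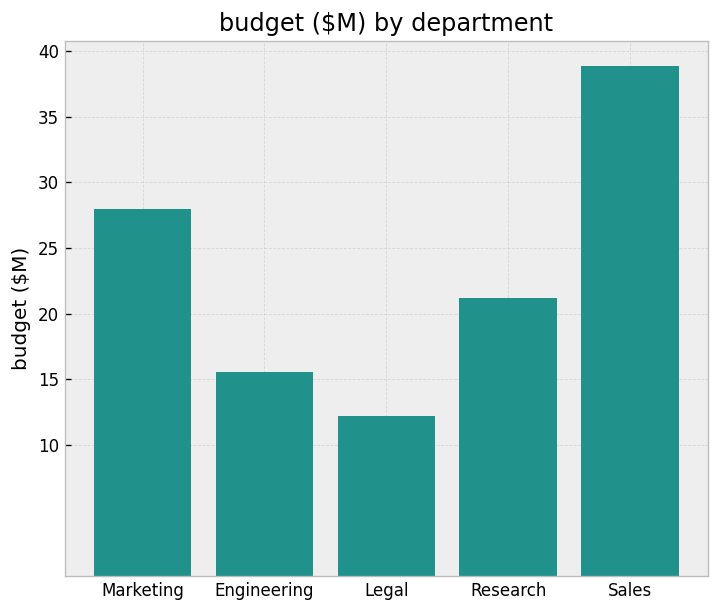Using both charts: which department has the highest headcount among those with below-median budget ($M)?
Legal

Chart 2 median budget ($M) ≈ 20; below-median departments: Engineering, Legal. Among those, Legal has the highest headcount (≈ 225).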